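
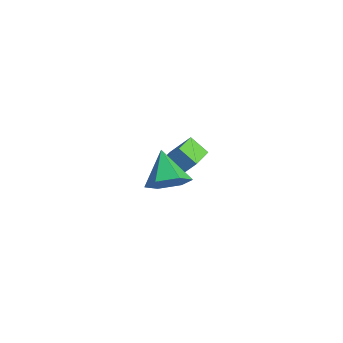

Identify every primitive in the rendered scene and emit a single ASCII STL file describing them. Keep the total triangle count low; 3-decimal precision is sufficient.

solid 
facet normal -0.670 0.726 -0.156
outer loop
vertex -2.903 1.124 -0.227
vertex -2.322 1.544 -0.77
vertex -3.349 0.507 -1.18
endloop
endfacet
facet normal -0.646 -0.467 0.604
outer loop
vertex -2.618 -0.284 -1.01
vertex -2.903 1.124 -0.227
vertex -3.349 0.507 -1.18
endloop
endfacet
facet normal -0.670 0.726 -0.157
outer loop
vertex -3.349 0.507 -1.18
vertex -2.322 1.544 -0.77
vertex -2.767 0.927 -1.724
endloop
endfacet
facet normal -0.365 -0.506 -0.781
outer loop
vertex -2.767 0.927 -1.724
vertex -2.618 -0.284 -1.01
vertex -3.349 0.507 -1.18
endloop
endfacet
facet normal 0.365 0.505 0.782
outer loop
vertex -2.903 1.124 -0.227
vertex -1.591 0.753 -0.6
vertex -2.322 1.544 -0.77
endloop
endfacet
facet normal -0.647 -0.466 0.603
outer loop
vertex -2.173 0.333 -0.056
vertex -2.903 1.124 -0.227
vertex -2.618 -0.284 -1.01
endloop
endfacet
facet normal 0.365 0.506 0.781
outer loop
vertex -2.173 0.333 -0.056
vertex -1.591 0.753 -0.6
vertex -2.903 1.124 -0.227
endloop
endfacet
facet normal 0.646 0.467 -0.604
outer loop
vertex -2.322 1.544 -0.77
vertex -1.591 0.753 -0.6
vertex -2.767 0.927 -1.724
endloop
endfacet
facet normal -0.365 -0.506 -0.782
outer loop
vertex -2.037 0.136 -1.553
vertex -2.618 -0.284 -1.01
vertex -2.767 0.927 -1.724
endloop
endfacet
facet normal 0.646 0.466 -0.604
outer loop
vertex -2.767 0.927 -1.724
vertex -1.591 0.753 -0.6
vertex -2.037 0.136 -1.553
endloop
endfacet
facet normal 0.670 -0.725 0.156
outer loop
vertex -2.037 0.136 -1.553
vertex -2.173 0.333 -0.056
vertex -2.618 -0.284 -1.01
endloop
endfacet
facet normal 0.670 -0.726 0.156
outer loop
vertex -1.591 0.753 -0.6
vertex -2.173 0.333 -0.056
vertex -2.037 0.136 -1.553
endloop
endfacet
facet normal 0.782 -0.153 -0.605
outer loop
vertex 2.378 -1.672 2.514
vertex 1.879 -1.845 1.913
vertex 2.117 -1.091 2.03
endloop
endfacet
facet normal 0.124 0.667 0.734
outer loop
vertex 2.378 -1.672 2.514
vertex 2.117 -1.091 2.03
vertex 0.801 -1.635 2.747
endloop
endfacet
facet normal 0.782 -0.153 -0.604
outer loop
vertex 2.117 -1.091 2.03
vertex 1.879 -1.845 1.913
vertex 1.619 -1.264 1.429
endloop
endfacet
facet normal -0.365 0.930 0.035
outer loop
vertex 2.117 -1.091 2.03
vertex 1.619 -1.264 1.429
vertex 0.801 -1.635 2.747
endloop
endfacet
facet normal 0.782 -0.153 -0.604
outer loop
vertex 1.619 -1.264 1.429
vertex 1.879 -1.845 1.913
vertex 1.381 -2.019 1.312
endloop
endfacet
facet normal -0.841 0.331 -0.428
outer loop
vertex 1.619 -1.264 1.429
vertex 1.381 -2.019 1.312
vertex 0.801 -1.635 2.747
endloop
endfacet
facet normal 0.782 -0.153 -0.604
outer loop
vertex 1.381 -2.019 1.312
vertex 1.879 -1.845 1.913
vertex 1.641 -2.6 1.796
endloop
endfacet
facet normal -0.826 -0.530 -0.192
outer loop
vertex 1.381 -2.019 1.312
vertex 1.641 -2.6 1.796
vertex 0.801 -1.635 2.747
endloop
endfacet
facet normal 0.782 -0.153 -0.605
outer loop
vertex 1.641 -2.6 1.796
vertex 1.879 -1.845 1.913
vertex 2.14 -2.427 2.397
endloop
endfacet
facet normal -0.336 -0.793 0.508
outer loop
vertex 1.641 -2.6 1.796
vertex 2.14 -2.427 2.397
vertex 0.801 -1.635 2.747
endloop
endfacet
facet normal 0.782 -0.153 -0.605
outer loop
vertex 2.14 -2.427 2.397
vertex 1.879 -1.845 1.913
vertex 2.378 -1.672 2.514
endloop
endfacet
facet normal 0.139 -0.194 0.971
outer loop
vertex 2.14 -2.427 2.397
vertex 2.378 -1.672 2.514
vertex 0.801 -1.635 2.747
endloop
endfacet

endsolid


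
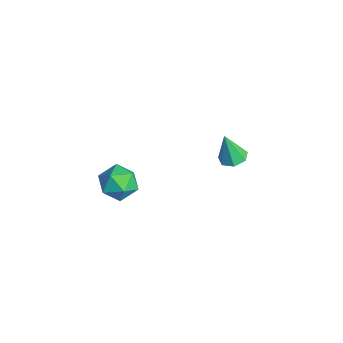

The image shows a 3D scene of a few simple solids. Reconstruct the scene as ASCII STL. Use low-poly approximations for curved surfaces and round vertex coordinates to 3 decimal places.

solid 
facet normal -0.106 0.138 0.985
outer loop
vertex 0.642 -2.577 3.418
vertex -0.371 -3.089 3.381
vertex 0.568 -3.7 3.567
endloop
endfacet
facet normal 0.584 0.069 0.809
outer loop
vertex 0.642 -2.577 3.418
vertex 0.568 -3.7 3.567
vertex 1.401 -3.266 2.929
endloop
endfacet
facet normal 0.743 0.579 0.337
outer loop
vertex 0.642 -2.577 3.418
vertex 1.401 -3.266 2.929
vertex 0.978 -2.386 2.35
endloop
endfacet
facet normal 0.152 0.964 0.220
outer loop
vertex 0.642 -2.577 3.418
vertex 0.978 -2.386 2.35
vertex -0.118 -2.277 2.629
endloop
endfacet
facet normal -0.372 0.690 0.621
outer loop
vertex 0.642 -2.577 3.418
vertex -0.118 -2.277 2.629
vertex -0.371 -3.089 3.381
endloop
endfacet
facet normal 0.667 -0.563 0.488
outer loop
vertex 1.401 -3.266 2.929
vertex 0.568 -3.7 3.567
vertex 0.858 -4.203 2.591
endloop
endfacet
facet normal -0.447 -0.452 0.772
outer loop
vertex 0.568 -3.7 3.567
vertex -0.371 -3.089 3.381
vertex -0.238 -4.094 2.87
endloop
endfacet
facet normal -0.878 0.443 0.183
outer loop
vertex -0.371 -3.089 3.381
vertex -0.118 -2.277 2.629
vertex -0.661 -3.214 2.291
endloop
endfacet
facet normal -0.030 0.885 -0.465
outer loop
vertex -0.118 -2.277 2.629
vertex 0.978 -2.386 2.35
vertex 0.172 -2.78 1.653
endloop
endfacet
facet normal 0.925 0.263 -0.276
outer loop
vertex 0.978 -2.386 2.35
vertex 1.401 -3.266 2.929
vertex 1.111 -3.391 1.839
endloop
endfacet
facet normal -0.152 -0.964 -0.220
outer loop
vertex 0.098 -3.903 1.802
vertex 0.858 -4.203 2.591
vertex -0.238 -4.094 2.87
endloop
endfacet
facet normal -0.743 -0.579 -0.337
outer loop
vertex 0.098 -3.903 1.802
vertex -0.238 -4.094 2.87
vertex -0.661 -3.214 2.291
endloop
endfacet
facet normal -0.584 -0.069 -0.809
outer loop
vertex 0.098 -3.903 1.802
vertex -0.661 -3.214 2.291
vertex 0.172 -2.78 1.653
endloop
endfacet
facet normal 0.106 -0.138 -0.985
outer loop
vertex 0.098 -3.903 1.802
vertex 0.172 -2.78 1.653
vertex 1.111 -3.391 1.839
endloop
endfacet
facet normal 0.372 -0.690 -0.621
outer loop
vertex 0.098 -3.903 1.802
vertex 1.111 -3.391 1.839
vertex 0.858 -4.203 2.591
endloop
endfacet
facet normal 0.030 -0.885 0.465
outer loop
vertex -0.238 -4.094 2.87
vertex 0.858 -4.203 2.591
vertex 0.568 -3.7 3.567
endloop
endfacet
facet normal -0.925 -0.263 0.276
outer loop
vertex -0.661 -3.214 2.291
vertex -0.238 -4.094 2.87
vertex -0.371 -3.089 3.381
endloop
endfacet
facet normal -0.667 0.563 -0.488
outer loop
vertex 0.172 -2.78 1.653
vertex -0.661 -3.214 2.291
vertex -0.118 -2.277 2.629
endloop
endfacet
facet normal 0.447 0.452 -0.772
outer loop
vertex 1.111 -3.391 1.839
vertex 0.172 -2.78 1.653
vertex 0.978 -2.386 2.35
endloop
endfacet
facet normal 0.878 -0.443 -0.183
outer loop
vertex 0.858 -4.203 2.591
vertex 1.111 -3.391 1.839
vertex 1.401 -3.266 2.929
endloop
endfacet
facet normal 0.106 0.238 -0.965
outer loop
vertex -0.556 3.286 0.745
vertex -1.331 3.519 0.717
vertex -0.677 3.961 0.898
endloop
endfacet
facet normal 0.872 0.046 0.488
outer loop
vertex -0.556 3.286 0.745
vertex -0.677 3.961 0.898
vertex -1.529 3.081 2.503
endloop
endfacet
facet normal 0.107 0.237 -0.966
outer loop
vertex -0.677 3.961 0.898
vertex -1.331 3.519 0.717
vertex -1.29 4.304 0.914
endloop
endfacet
facet normal 0.404 0.694 0.595
outer loop
vertex -0.677 3.961 0.898
vertex -1.29 4.304 0.914
vertex -1.529 3.081 2.503
endloop
endfacet
facet normal 0.107 0.237 -0.966
outer loop
vertex -1.29 4.304 0.914
vertex -1.331 3.519 0.717
vertex -1.934 4.056 0.782
endloop
endfacet
facet normal -0.398 0.755 0.521
outer loop
vertex -1.29 4.304 0.914
vertex -1.934 4.056 0.782
vertex -1.529 3.081 2.503
endloop
endfacet
facet normal 0.107 0.237 -0.966
outer loop
vertex -1.934 4.056 0.782
vertex -1.331 3.519 0.717
vertex -2.124 3.404 0.601
endloop
endfacet
facet normal -0.929 0.182 0.322
outer loop
vertex -1.934 4.056 0.782
vertex -2.124 3.404 0.601
vertex -1.529 3.081 2.503
endloop
endfacet
facet normal 0.107 0.238 -0.965
outer loop
vertex -2.124 3.404 0.601
vertex -1.331 3.519 0.717
vertex -1.717 2.839 0.507
endloop
endfacet
facet normal -0.791 -0.594 0.147
outer loop
vertex -2.124 3.404 0.601
vertex -1.717 2.839 0.507
vertex -1.529 3.081 2.503
endloop
endfacet
facet normal 0.107 0.238 -0.965
outer loop
vertex -1.717 2.839 0.507
vertex -1.331 3.519 0.717
vertex -1.019 2.786 0.571
endloop
endfacet
facet normal -0.087 -0.988 0.128
outer loop
vertex -1.717 2.839 0.507
vertex -1.019 2.786 0.571
vertex -1.529 3.081 2.503
endloop
endfacet
facet normal 0.106 0.238 -0.966
outer loop
vertex -1.019 2.786 0.571
vertex -1.331 3.519 0.717
vertex -0.556 3.286 0.745
endloop
endfacet
facet normal 0.654 -0.703 0.280
outer loop
vertex -1.019 2.786 0.571
vertex -0.556 3.286 0.745
vertex -1.529 3.081 2.503
endloop
endfacet

endsolid


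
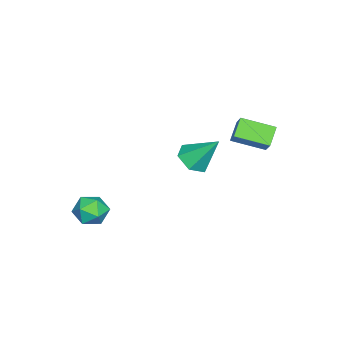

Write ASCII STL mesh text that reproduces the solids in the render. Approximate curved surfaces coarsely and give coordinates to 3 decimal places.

solid 
facet normal -0.031 -0.639 -0.769
outer loop
vertex 1.592 0.131 2.399
vertex 1.0 0.704 1.947
vertex 1.927 0.8 1.83
endloop
endfacet
facet normal 0.874 -0.025 0.485
outer loop
vertex 1.592 0.131 2.399
vertex 1.927 0.8 1.83
vertex 1.06 1.956 3.453
endloop
endfacet
facet normal -0.031 -0.640 -0.768
outer loop
vertex 1.927 0.8 1.83
vertex 1.0 0.704 1.947
vertex 1.335 1.372 1.377
endloop
endfacet
facet normal 0.728 0.679 -0.094
outer loop
vertex 1.927 0.8 1.83
vertex 1.335 1.372 1.377
vertex 1.06 1.956 3.453
endloop
endfacet
facet normal -0.031 -0.640 -0.768
outer loop
vertex 1.335 1.372 1.377
vertex 1.0 0.704 1.947
vertex 0.407 1.276 1.495
endloop
endfacet
facet normal -0.134 0.949 -0.285
outer loop
vertex 1.335 1.372 1.377
vertex 0.407 1.276 1.495
vertex 1.06 1.956 3.453
endloop
endfacet
facet normal -0.030 -0.639 -0.769
outer loop
vertex 0.407 1.276 1.495
vertex 1.0 0.704 1.947
vertex 0.072 0.607 2.064
endloop
endfacet
facet normal -0.851 0.515 0.105
outer loop
vertex 0.407 1.276 1.495
vertex 0.072 0.607 2.064
vertex 1.06 1.956 3.453
endloop
endfacet
facet normal -0.030 -0.639 -0.769
outer loop
vertex 0.072 0.607 2.064
vertex 1.0 0.704 1.947
vertex 0.665 0.035 2.516
endloop
endfacet
facet normal -0.704 -0.189 0.684
outer loop
vertex 0.072 0.607 2.064
vertex 0.665 0.035 2.516
vertex 1.06 1.956 3.453
endloop
endfacet
facet normal -0.031 -0.639 -0.769
outer loop
vertex 0.665 0.035 2.516
vertex 1.0 0.704 1.947
vertex 1.592 0.131 2.399
endloop
endfacet
facet normal 0.158 -0.459 0.874
outer loop
vertex 0.665 0.035 2.516
vertex 1.592 0.131 2.399
vertex 1.06 1.956 3.453
endloop
endfacet
facet normal -0.776 0.032 0.630
outer loop
vertex -2.109 2.022 3.098
vertex -2.458 3.7 2.583
vertex -2.811 1.617 2.253
endloop
endfacet
facet normal 0.195 -0.938 0.288
outer loop
vertex -1.902 1.58 1.517
vertex -2.109 2.022 3.098
vertex -2.811 1.617 2.253
endloop
endfacet
facet normal -0.776 0.032 0.630
outer loop
vertex -2.811 1.617 2.253
vertex -2.458 3.7 2.583
vertex -3.159 3.296 1.739
endloop
endfacet
facet normal -0.599 -0.345 -0.722
outer loop
vertex -3.159 3.296 1.739
vertex -1.902 1.58 1.517
vertex -2.811 1.617 2.253
endloop
endfacet
facet normal 0.599 0.346 0.722
outer loop
vertex -2.109 2.022 3.098
vertex -1.549 3.663 1.847
vertex -2.458 3.7 2.583
endloop
endfacet
facet normal 0.194 -0.938 0.288
outer loop
vertex -1.201 1.984 2.361
vertex -2.109 2.022 3.098
vertex -1.902 1.58 1.517
endloop
endfacet
facet normal 0.600 0.345 0.722
outer loop
vertex -1.201 1.984 2.361
vertex -1.549 3.663 1.847
vertex -2.109 2.022 3.098
endloop
endfacet
facet normal -0.195 0.938 -0.287
outer loop
vertex -2.458 3.7 2.583
vertex -1.549 3.663 1.847
vertex -3.159 3.296 1.739
endloop
endfacet
facet normal -0.600 -0.346 -0.721
outer loop
vertex -2.251 3.258 1.002
vertex -1.902 1.58 1.517
vertex -3.159 3.296 1.739
endloop
endfacet
facet normal -0.194 0.938 -0.288
outer loop
vertex -3.159 3.296 1.739
vertex -1.549 3.663 1.847
vertex -2.251 3.258 1.002
endloop
endfacet
facet normal 0.776 -0.032 -0.630
outer loop
vertex -2.251 3.258 1.002
vertex -1.201 1.984 2.361
vertex -1.902 1.58 1.517
endloop
endfacet
facet normal 0.776 -0.032 -0.630
outer loop
vertex -1.549 3.663 1.847
vertex -1.201 1.984 2.361
vertex -2.251 3.258 1.002
endloop
endfacet
facet normal -0.474 0.614 0.631
outer loop
vertex 3.625 -2.449 -0.541
vertex 3.116 -3.177 -0.216
vertex 3.941 -2.958 0.191
endloop
endfacet
facet normal 0.189 0.843 0.504
outer loop
vertex 3.625 -2.449 -0.541
vertex 3.941 -2.958 0.191
vertex 4.54 -2.685 -0.489
endloop
endfacet
facet normal 0.255 0.946 -0.199
outer loop
vertex 3.625 -2.449 -0.541
vertex 4.54 -2.685 -0.489
vertex 4.084 -2.736 -1.317
endloop
endfacet
facet normal -0.367 0.781 -0.506
outer loop
vertex 3.625 -2.449 -0.541
vertex 4.084 -2.736 -1.317
vertex 3.204 -3.04 -1.148
endloop
endfacet
facet normal -0.818 0.575 0.007
outer loop
vertex 3.625 -2.449 -0.541
vertex 3.204 -3.04 -1.148
vertex 3.116 -3.177 -0.216
endloop
endfacet
facet normal 0.641 0.325 0.695
outer loop
vertex 4.54 -2.685 -0.489
vertex 3.941 -2.958 0.191
vertex 4.596 -3.56 -0.132
endloop
endfacet
facet normal -0.432 -0.046 0.901
outer loop
vertex 3.941 -2.958 0.191
vertex 3.116 -3.177 -0.216
vertex 3.716 -3.864 0.037
endloop
endfacet
facet normal -0.988 -0.108 -0.109
outer loop
vertex 3.116 -3.177 -0.216
vertex 3.204 -3.04 -1.148
vertex 3.26 -3.915 -0.791
endloop
endfacet
facet normal -0.258 0.224 -0.940
outer loop
vertex 3.204 -3.04 -1.148
vertex 4.084 -2.736 -1.317
vertex 3.859 -3.642 -1.471
endloop
endfacet
facet normal 0.750 0.492 -0.443
outer loop
vertex 4.084 -2.736 -1.317
vertex 4.54 -2.685 -0.489
vertex 4.684 -3.423 -1.064
endloop
endfacet
facet normal 0.367 -0.781 0.506
outer loop
vertex 4.175 -4.151 -0.739
vertex 4.596 -3.56 -0.132
vertex 3.716 -3.864 0.037
endloop
endfacet
facet normal -0.255 -0.946 0.199
outer loop
vertex 4.175 -4.151 -0.739
vertex 3.716 -3.864 0.037
vertex 3.26 -3.915 -0.791
endloop
endfacet
facet normal -0.189 -0.843 -0.504
outer loop
vertex 4.175 -4.151 -0.739
vertex 3.26 -3.915 -0.791
vertex 3.859 -3.642 -1.471
endloop
endfacet
facet normal 0.474 -0.614 -0.631
outer loop
vertex 4.175 -4.151 -0.739
vertex 3.859 -3.642 -1.471
vertex 4.684 -3.423 -1.064
endloop
endfacet
facet normal 0.818 -0.575 -0.007
outer loop
vertex 4.175 -4.151 -0.739
vertex 4.684 -3.423 -1.064
vertex 4.596 -3.56 -0.132
endloop
endfacet
facet normal 0.258 -0.224 0.940
outer loop
vertex 3.716 -3.864 0.037
vertex 4.596 -3.56 -0.132
vertex 3.941 -2.958 0.191
endloop
endfacet
facet normal -0.750 -0.492 0.443
outer loop
vertex 3.26 -3.915 -0.791
vertex 3.716 -3.864 0.037
vertex 3.116 -3.177 -0.216
endloop
endfacet
facet normal -0.641 -0.325 -0.695
outer loop
vertex 3.859 -3.642 -1.471
vertex 3.26 -3.915 -0.791
vertex 3.204 -3.04 -1.148
endloop
endfacet
facet normal 0.432 0.046 -0.901
outer loop
vertex 4.684 -3.423 -1.064
vertex 3.859 -3.642 -1.471
vertex 4.084 -2.736 -1.317
endloop
endfacet
facet normal 0.988 0.108 0.109
outer loop
vertex 4.596 -3.56 -0.132
vertex 4.684 -3.423 -1.064
vertex 4.54 -2.685 -0.489
endloop
endfacet

endsolid


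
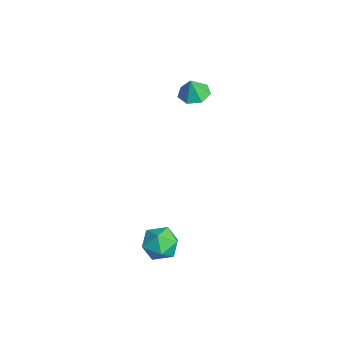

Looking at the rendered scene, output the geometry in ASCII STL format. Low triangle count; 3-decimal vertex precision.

solid 
facet normal -0.138 0.212 -0.968
outer loop
vertex -0.925 0.563 2.063
vertex -1.472 1.071 2.252
vertex -0.715 1.188 2.17
endloop
endfacet
facet normal 0.859 -0.352 0.371
outer loop
vertex -0.925 0.563 2.063
vertex -0.715 1.188 2.17
vertex -1.328 0.849 3.268
endloop
endfacet
facet normal -0.138 0.212 -0.967
outer loop
vertex -0.715 1.188 2.17
vertex -1.472 1.071 2.252
vertex -1.075 1.725 2.339
endloop
endfacet
facet normal 0.769 0.347 0.537
outer loop
vertex -0.715 1.188 2.17
vertex -1.075 1.725 2.339
vertex -1.328 0.849 3.268
endloop
endfacet
facet normal -0.137 0.212 -0.968
outer loop
vertex -1.075 1.725 2.339
vertex -1.472 1.071 2.252
vertex -1.734 1.77 2.442
endloop
endfacet
facet normal 0.157 0.697 0.700
outer loop
vertex -1.075 1.725 2.339
vertex -1.734 1.77 2.442
vertex -1.328 0.849 3.268
endloop
endfacet
facet normal -0.137 0.212 -0.968
outer loop
vertex -1.734 1.77 2.442
vertex -1.472 1.071 2.252
vertex -2.195 1.289 2.402
endloop
endfacet
facet normal -0.517 0.434 0.738
outer loop
vertex -1.734 1.77 2.442
vertex -2.195 1.289 2.402
vertex -1.328 0.849 3.268
endloop
endfacet
facet normal -0.137 0.212 -0.968
outer loop
vertex -2.195 1.289 2.402
vertex -1.472 1.071 2.252
vertex -2.112 0.644 2.249
endloop
endfacet
facet normal -0.744 -0.243 0.622
outer loop
vertex -2.195 1.289 2.402
vertex -2.112 0.644 2.249
vertex -1.328 0.849 3.268
endloop
endfacet
facet normal -0.137 0.212 -0.968
outer loop
vertex -2.112 0.644 2.249
vertex -1.472 1.071 2.252
vertex -1.547 0.321 2.098
endloop
endfacet
facet normal -0.355 -0.826 0.439
outer loop
vertex -2.112 0.644 2.249
vertex -1.547 0.321 2.098
vertex -1.328 0.849 3.268
endloop
endfacet
facet normal -0.137 0.212 -0.968
outer loop
vertex -1.547 0.321 2.098
vertex -1.472 1.071 2.252
vertex -0.925 0.563 2.063
endloop
endfacet
facet normal 0.359 -0.874 0.327
outer loop
vertex -1.547 0.321 2.098
vertex -0.925 0.563 2.063
vertex -1.328 0.849 3.268
endloop
endfacet
facet normal -0.856 0.110 0.504
outer loop
vertex 2.651 -1.812 -3.343
vertex 2.935 -2.463 -2.719
vertex 3.137 -1.55 -2.575
endloop
endfacet
facet normal -0.672 0.718 0.180
outer loop
vertex 2.651 -1.812 -3.343
vertex 3.137 -1.55 -2.575
vertex 3.331 -1.158 -3.414
endloop
endfacet
facet normal -0.620 0.588 -0.519
outer loop
vertex 2.651 -1.812 -3.343
vertex 3.331 -1.158 -3.414
vertex 3.249 -1.829 -4.077
endloop
endfacet
facet normal -0.773 -0.100 -0.627
outer loop
vertex 2.651 -1.812 -3.343
vertex 3.249 -1.829 -4.077
vertex 3.004 -2.635 -3.647
endloop
endfacet
facet normal -0.918 -0.396 0.005
outer loop
vertex 2.651 -1.812 -3.343
vertex 3.004 -2.635 -3.647
vertex 2.935 -2.463 -2.719
endloop
endfacet
facet normal -0.026 0.908 0.418
outer loop
vertex 3.331 -1.158 -3.414
vertex 3.137 -1.55 -2.575
vertex 4.036 -1.405 -2.833
endloop
endfacet
facet normal -0.325 -0.077 0.942
outer loop
vertex 3.137 -1.55 -2.575
vertex 2.935 -2.463 -2.719
vertex 3.791 -2.211 -2.403
endloop
endfacet
facet normal -0.424 -0.895 0.134
outer loop
vertex 2.935 -2.463 -2.719
vertex 3.004 -2.635 -3.647
vertex 3.709 -2.882 -3.066
endloop
endfacet
facet normal -0.188 -0.417 -0.889
outer loop
vertex 3.004 -2.635 -3.647
vertex 3.249 -1.829 -4.077
vertex 3.903 -2.49 -3.905
endloop
endfacet
facet normal 0.058 0.698 -0.714
outer loop
vertex 3.249 -1.829 -4.077
vertex 3.331 -1.158 -3.414
vertex 4.105 -1.577 -3.761
endloop
endfacet
facet normal 0.773 0.100 0.627
outer loop
vertex 4.389 -2.228 -3.137
vertex 4.036 -1.405 -2.833
vertex 3.791 -2.211 -2.403
endloop
endfacet
facet normal 0.620 -0.588 0.519
outer loop
vertex 4.389 -2.228 -3.137
vertex 3.791 -2.211 -2.403
vertex 3.709 -2.882 -3.066
endloop
endfacet
facet normal 0.672 -0.718 -0.180
outer loop
vertex 4.389 -2.228 -3.137
vertex 3.709 -2.882 -3.066
vertex 3.903 -2.49 -3.905
endloop
endfacet
facet normal 0.856 -0.110 -0.504
outer loop
vertex 4.389 -2.228 -3.137
vertex 3.903 -2.49 -3.905
vertex 4.105 -1.577 -3.761
endloop
endfacet
facet normal 0.918 0.396 -0.005
outer loop
vertex 4.389 -2.228 -3.137
vertex 4.105 -1.577 -3.761
vertex 4.036 -1.405 -2.833
endloop
endfacet
facet normal 0.188 0.417 0.889
outer loop
vertex 3.791 -2.211 -2.403
vertex 4.036 -1.405 -2.833
vertex 3.137 -1.55 -2.575
endloop
endfacet
facet normal -0.058 -0.698 0.714
outer loop
vertex 3.709 -2.882 -3.066
vertex 3.791 -2.211 -2.403
vertex 2.935 -2.463 -2.719
endloop
endfacet
facet normal 0.026 -0.908 -0.418
outer loop
vertex 3.903 -2.49 -3.905
vertex 3.709 -2.882 -3.066
vertex 3.004 -2.635 -3.647
endloop
endfacet
facet normal 0.325 0.077 -0.942
outer loop
vertex 4.105 -1.577 -3.761
vertex 3.903 -2.49 -3.905
vertex 3.249 -1.829 -4.077
endloop
endfacet
facet normal 0.424 0.895 -0.134
outer loop
vertex 4.036 -1.405 -2.833
vertex 4.105 -1.577 -3.761
vertex 3.331 -1.158 -3.414
endloop
endfacet

endsolid


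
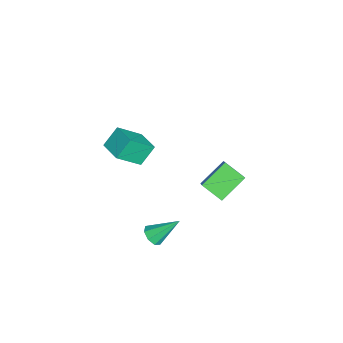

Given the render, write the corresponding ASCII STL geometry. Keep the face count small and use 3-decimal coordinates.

solid 
facet normal 0.099 -0.736 -0.669
outer loop
vertex 1.356 -0.562 -4.796
vertex 0.982 -1.019 -4.349
vertex 0.798 -0.55 -4.892
endloop
endfacet
facet normal 0.101 0.874 -0.476
outer loop
vertex 1.356 -0.562 -4.796
vertex 0.798 -0.55 -4.892
vertex 0.778 0.499 -2.971
endloop
endfacet
facet normal 0.100 -0.736 -0.670
outer loop
vertex 0.798 -0.55 -4.892
vertex 0.982 -1.019 -4.349
vertex 0.348 -0.813 -4.67
endloop
endfacet
facet normal -0.600 0.699 -0.388
outer loop
vertex 0.798 -0.55 -4.892
vertex 0.348 -0.813 -4.67
vertex 0.778 0.499 -2.971
endloop
endfacet
facet normal 0.099 -0.737 -0.669
outer loop
vertex 0.348 -0.813 -4.67
vertex 0.982 -1.019 -4.349
vertex 0.269 -1.196 -4.26
endloop
endfacet
facet normal -0.966 0.252 0.050
outer loop
vertex 0.348 -0.813 -4.67
vertex 0.269 -1.196 -4.26
vertex 0.778 0.499 -2.971
endloop
endfacet
facet normal 0.099 -0.737 -0.669
outer loop
vertex 0.269 -1.196 -4.26
vertex 0.982 -1.019 -4.349
vertex 0.608 -1.475 -3.902
endloop
endfacet
facet normal -0.786 -0.207 0.583
outer loop
vertex 0.269 -1.196 -4.26
vertex 0.608 -1.475 -3.902
vertex 0.778 0.499 -2.971
endloop
endfacet
facet normal 0.099 -0.737 -0.669
outer loop
vertex 0.608 -1.475 -3.902
vertex 0.982 -1.019 -4.349
vertex 1.166 -1.487 -3.806
endloop
endfacet
facet normal -0.163 -0.409 0.898
outer loop
vertex 0.608 -1.475 -3.902
vertex 1.166 -1.487 -3.806
vertex 0.778 0.499 -2.971
endloop
endfacet
facet normal 0.099 -0.737 -0.669
outer loop
vertex 1.166 -1.487 -3.806
vertex 0.982 -1.019 -4.349
vertex 1.617 -1.225 -4.028
endloop
endfacet
facet normal 0.536 -0.236 0.810
outer loop
vertex 1.166 -1.487 -3.806
vertex 1.617 -1.225 -4.028
vertex 0.778 0.499 -2.971
endloop
endfacet
facet normal 0.099 -0.737 -0.669
outer loop
vertex 1.617 -1.225 -4.028
vertex 0.982 -1.019 -4.349
vertex 1.695 -0.842 -4.438
endloop
endfacet
facet normal 0.904 0.213 0.371
outer loop
vertex 1.617 -1.225 -4.028
vertex 1.695 -0.842 -4.438
vertex 0.778 0.499 -2.971
endloop
endfacet
facet normal 0.099 -0.736 -0.670
outer loop
vertex 1.695 -0.842 -4.438
vertex 0.982 -1.019 -4.349
vertex 1.356 -0.562 -4.796
endloop
endfacet
facet normal 0.724 0.671 -0.161
outer loop
vertex 1.695 -0.842 -4.438
vertex 1.356 -0.562 -4.796
vertex 0.778 0.499 -2.971
endloop
endfacet
facet normal -0.460 0.499 0.735
outer loop
vertex -0.418 -3.067 4.461
vertex 0.78 -2.215 4.633
vertex -1.133 -1.796 3.15
endloop
endfacet
facet normal -0.810 -0.575 -0.116
outer loop
vertex -0.48 -2.505 2.107
vertex -0.418 -3.067 4.461
vertex -1.133 -1.796 3.15
endloop
endfacet
facet normal -0.460 0.499 0.734
outer loop
vertex -1.133 -1.796 3.15
vertex 0.78 -2.215 4.633
vertex 0.065 -0.945 3.322
endloop
endfacet
facet normal -0.364 0.648 -0.669
outer loop
vertex 0.065 -0.945 3.322
vertex -0.48 -2.505 2.107
vertex -1.133 -1.796 3.15
endloop
endfacet
facet normal 0.365 -0.648 0.669
outer loop
vertex -0.418 -3.067 4.461
vertex 1.433 -2.924 3.59
vertex 0.78 -2.215 4.633
endloop
endfacet
facet normal -0.809 -0.576 -0.116
outer loop
vertex 0.235 -3.775 3.418
vertex -0.418 -3.067 4.461
vertex -0.48 -2.505 2.107
endloop
endfacet
facet normal 0.365 -0.648 0.668
outer loop
vertex 0.235 -3.775 3.418
vertex 1.433 -2.924 3.59
vertex -0.418 -3.067 4.461
endloop
endfacet
facet normal 0.810 0.575 0.116
outer loop
vertex 0.78 -2.215 4.633
vertex 1.433 -2.924 3.59
vertex 0.065 -0.945 3.322
endloop
endfacet
facet normal -0.365 0.648 -0.668
outer loop
vertex 0.718 -1.653 2.279
vertex -0.48 -2.505 2.107
vertex 0.065 -0.945 3.322
endloop
endfacet
facet normal 0.810 0.575 0.116
outer loop
vertex 0.065 -0.945 3.322
vertex 1.433 -2.924 3.59
vertex 0.718 -1.653 2.279
endloop
endfacet
facet normal 0.460 -0.499 -0.734
outer loop
vertex 0.718 -1.653 2.279
vertex 0.235 -3.775 3.418
vertex -0.48 -2.505 2.107
endloop
endfacet
facet normal 0.460 -0.499 -0.735
outer loop
vertex 1.433 -2.924 3.59
vertex 0.235 -3.775 3.418
vertex 0.718 -1.653 2.279
endloop
endfacet
facet normal -0.595 0.616 0.516
outer loop
vertex -4.519 2.631 -2.758
vertex -3.636 2.779 -1.915
vertex -3.96 3.838 -3.555
endloop
endfacet
facet normal -0.717 -0.121 -0.686
outer loop
vertex -2.744 2.581 -4.605
vertex -4.519 2.631 -2.758
vertex -3.96 3.838 -3.555
endloop
endfacet
facet normal -0.596 0.616 0.515
outer loop
vertex -3.96 3.838 -3.555
vertex -3.636 2.779 -1.915
vertex -3.077 3.986 -2.711
endloop
endfacet
facet normal 0.361 0.778 -0.514
outer loop
vertex -3.077 3.986 -2.711
vertex -2.744 2.581 -4.605
vertex -3.96 3.838 -3.555
endloop
endfacet
facet normal -0.360 -0.778 0.514
outer loop
vertex -4.519 2.631 -2.758
vertex -2.42 1.522 -2.965
vertex -3.636 2.779 -1.915
endloop
endfacet
facet normal -0.717 -0.120 -0.686
outer loop
vertex -3.303 1.374 -3.809
vertex -4.519 2.631 -2.758
vertex -2.744 2.581 -4.605
endloop
endfacet
facet normal -0.361 -0.778 0.514
outer loop
vertex -3.303 1.374 -3.809
vertex -2.42 1.522 -2.965
vertex -4.519 2.631 -2.758
endloop
endfacet
facet normal 0.717 0.120 0.686
outer loop
vertex -3.636 2.779 -1.915
vertex -2.42 1.522 -2.965
vertex -3.077 3.986 -2.711
endloop
endfacet
facet normal 0.360 0.778 -0.514
outer loop
vertex -1.861 2.729 -3.762
vertex -2.744 2.581 -4.605
vertex -3.077 3.986 -2.711
endloop
endfacet
facet normal 0.718 0.121 0.686
outer loop
vertex -3.077 3.986 -2.711
vertex -2.42 1.522 -2.965
vertex -1.861 2.729 -3.762
endloop
endfacet
facet normal 0.596 -0.616 -0.516
outer loop
vertex -1.861 2.729 -3.762
vertex -3.303 1.374 -3.809
vertex -2.744 2.581 -4.605
endloop
endfacet
facet normal 0.596 -0.616 -0.515
outer loop
vertex -2.42 1.522 -2.965
vertex -3.303 1.374 -3.809
vertex -1.861 2.729 -3.762
endloop
endfacet

endsolid


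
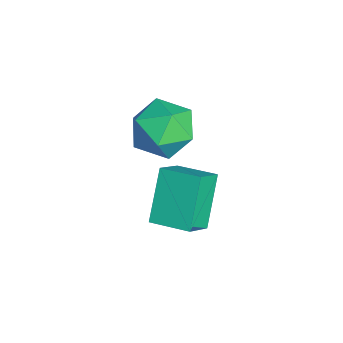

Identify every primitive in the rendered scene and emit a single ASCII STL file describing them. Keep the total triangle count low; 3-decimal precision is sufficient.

solid 
facet normal -0.951 -0.255 0.173
outer loop
vertex -3.895 1.619 3.17
vertex -3.615 0.67 3.309
vertex -3.644 1.301 4.083
endloop
endfacet
facet normal -0.828 0.418 0.373
outer loop
vertex -3.895 1.619 3.17
vertex -3.644 1.301 4.083
vertex -3.337 2.196 3.763
endloop
endfacet
facet normal -0.596 0.779 -0.197
outer loop
vertex -3.895 1.619 3.17
vertex -3.337 2.196 3.763
vertex -3.118 2.118 2.792
endloop
endfacet
facet normal -0.575 0.328 -0.750
outer loop
vertex -3.895 1.619 3.17
vertex -3.118 2.118 2.792
vertex -3.289 1.175 2.511
endloop
endfacet
facet normal -0.795 -0.311 -0.521
outer loop
vertex -3.895 1.619 3.17
vertex -3.289 1.175 2.511
vertex -3.615 0.67 3.309
endloop
endfacet
facet normal -0.305 0.412 0.859
outer loop
vertex -3.337 2.196 3.763
vertex -3.644 1.301 4.083
vertex -2.711 1.605 4.269
endloop
endfacet
facet normal -0.503 -0.679 0.535
outer loop
vertex -3.644 1.301 4.083
vertex -3.615 0.67 3.309
vertex -2.882 0.662 3.988
endloop
endfacet
facet normal -0.250 -0.769 -0.589
outer loop
vertex -3.615 0.67 3.309
vertex -3.289 1.175 2.511
vertex -2.663 0.584 3.017
endloop
endfacet
facet normal 0.104 0.267 -0.958
outer loop
vertex -3.289 1.175 2.511
vertex -3.118 2.118 2.792
vertex -2.356 1.479 2.697
endloop
endfacet
facet normal 0.070 0.995 -0.064
outer loop
vertex -3.118 2.118 2.792
vertex -3.337 2.196 3.763
vertex -2.385 2.11 3.471
endloop
endfacet
facet normal 0.575 -0.328 0.750
outer loop
vertex -2.105 1.161 3.61
vertex -2.711 1.605 4.269
vertex -2.882 0.662 3.988
endloop
endfacet
facet normal 0.596 -0.779 0.197
outer loop
vertex -2.105 1.161 3.61
vertex -2.882 0.662 3.988
vertex -2.663 0.584 3.017
endloop
endfacet
facet normal 0.828 -0.418 -0.373
outer loop
vertex -2.105 1.161 3.61
vertex -2.663 0.584 3.017
vertex -2.356 1.479 2.697
endloop
endfacet
facet normal 0.951 0.255 -0.173
outer loop
vertex -2.105 1.161 3.61
vertex -2.356 1.479 2.697
vertex -2.385 2.11 3.471
endloop
endfacet
facet normal 0.795 0.311 0.521
outer loop
vertex -2.105 1.161 3.61
vertex -2.385 2.11 3.471
vertex -2.711 1.605 4.269
endloop
endfacet
facet normal -0.104 -0.267 0.958
outer loop
vertex -2.882 0.662 3.988
vertex -2.711 1.605 4.269
vertex -3.644 1.301 4.083
endloop
endfacet
facet normal -0.070 -0.995 0.064
outer loop
vertex -2.663 0.584 3.017
vertex -2.882 0.662 3.988
vertex -3.615 0.67 3.309
endloop
endfacet
facet normal 0.305 -0.412 -0.859
outer loop
vertex -2.356 1.479 2.697
vertex -2.663 0.584 3.017
vertex -3.289 1.175 2.511
endloop
endfacet
facet normal 0.503 0.679 -0.535
outer loop
vertex -2.385 2.11 3.471
vertex -2.356 1.479 2.697
vertex -3.118 2.118 2.792
endloop
endfacet
facet normal 0.250 0.769 0.589
outer loop
vertex -2.711 1.605 4.269
vertex -2.385 2.11 3.471
vertex -3.337 2.196 3.763
endloop
endfacet
facet normal -0.596 0.244 0.765
outer loop
vertex -1.166 1.105 3.654
vertex -0.52 2.073 3.849
vertex -1.759 1.627 3.025
endloop
endfacet
facet normal -0.547 -0.821 -0.165
outer loop
vertex -0.78 1.227 1.771
vertex -1.166 1.105 3.654
vertex -1.759 1.627 3.025
endloop
endfacet
facet normal -0.596 0.245 0.764
outer loop
vertex -1.759 1.627 3.025
vertex -0.52 2.073 3.849
vertex -1.113 2.595 3.219
endloop
endfacet
facet normal -0.587 0.517 -0.623
outer loop
vertex -1.113 2.595 3.219
vertex -0.78 1.227 1.771
vertex -1.759 1.627 3.025
endloop
endfacet
facet normal 0.587 -0.517 0.623
outer loop
vertex -1.166 1.105 3.654
vertex 0.459 1.673 2.595
vertex -0.52 2.073 3.849
endloop
endfacet
facet normal -0.547 -0.821 -0.165
outer loop
vertex -0.187 0.705 2.401
vertex -1.166 1.105 3.654
vertex -0.78 1.227 1.771
endloop
endfacet
facet normal 0.587 -0.517 0.623
outer loop
vertex -0.187 0.705 2.401
vertex 0.459 1.673 2.595
vertex -1.166 1.105 3.654
endloop
endfacet
facet normal 0.547 0.821 0.165
outer loop
vertex -0.52 2.073 3.849
vertex 0.459 1.673 2.595
vertex -1.113 2.595 3.219
endloop
endfacet
facet normal -0.587 0.517 -0.623
outer loop
vertex -0.134 2.195 1.966
vertex -0.78 1.227 1.771
vertex -1.113 2.595 3.219
endloop
endfacet
facet normal 0.547 0.821 0.165
outer loop
vertex -1.113 2.595 3.219
vertex 0.459 1.673 2.595
vertex -0.134 2.195 1.966
endloop
endfacet
facet normal 0.597 -0.244 -0.764
outer loop
vertex -0.134 2.195 1.966
vertex -0.187 0.705 2.401
vertex -0.78 1.227 1.771
endloop
endfacet
facet normal 0.596 -0.244 -0.765
outer loop
vertex 0.459 1.673 2.595
vertex -0.187 0.705 2.401
vertex -0.134 2.195 1.966
endloop
endfacet

endsolid


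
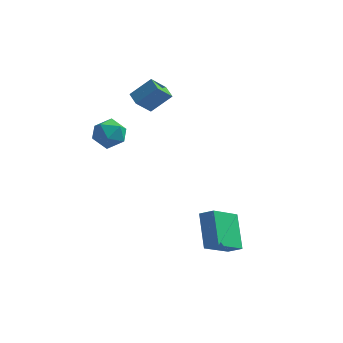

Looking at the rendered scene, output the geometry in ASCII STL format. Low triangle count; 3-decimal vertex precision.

solid 
facet normal -0.567 0.801 0.194
outer loop
vertex -1.713 2.93 3.816
vertex -1.08 3.623 2.804
vertex -2.753 2.434 2.825
endloop
endfacet
facet normal -0.459 -0.502 0.733
outer loop
vertex -2.26 1.737 2.656
vertex -1.713 2.93 3.816
vertex -2.753 2.434 2.825
endloop
endfacet
facet normal -0.567 0.801 0.194
outer loop
vertex -2.753 2.434 2.825
vertex -1.08 3.623 2.804
vertex -2.12 3.127 1.813
endloop
endfacet
facet normal -0.685 -0.326 -0.652
outer loop
vertex -2.12 3.127 1.813
vertex -2.26 1.737 2.656
vertex -2.753 2.434 2.825
endloop
endfacet
facet normal 0.685 0.326 0.652
outer loop
vertex -1.713 2.93 3.816
vertex -0.587 2.926 2.635
vertex -1.08 3.623 2.804
endloop
endfacet
facet normal -0.459 -0.502 0.733
outer loop
vertex -1.22 2.233 3.647
vertex -1.713 2.93 3.816
vertex -2.26 1.737 2.656
endloop
endfacet
facet normal 0.685 0.326 0.652
outer loop
vertex -1.22 2.233 3.647
vertex -0.587 2.926 2.635
vertex -1.713 2.93 3.816
endloop
endfacet
facet normal 0.459 0.502 -0.733
outer loop
vertex -1.08 3.623 2.804
vertex -0.587 2.926 2.635
vertex -2.12 3.127 1.813
endloop
endfacet
facet normal -0.685 -0.326 -0.652
outer loop
vertex -1.627 2.43 1.644
vertex -2.26 1.737 2.656
vertex -2.12 3.127 1.813
endloop
endfacet
facet normal 0.459 0.502 -0.733
outer loop
vertex -2.12 3.127 1.813
vertex -0.587 2.926 2.635
vertex -1.627 2.43 1.644
endloop
endfacet
facet normal 0.567 -0.801 -0.194
outer loop
vertex -1.627 2.43 1.644
vertex -1.22 2.233 3.647
vertex -2.26 1.737 2.656
endloop
endfacet
facet normal 0.567 -0.801 -0.194
outer loop
vertex -0.587 2.926 2.635
vertex -1.22 2.233 3.647
vertex -1.627 2.43 1.644
endloop
endfacet
facet normal -0.853 0.121 -0.508
outer loop
vertex 2.509 -4.053 -3.472
vertex 1.942 -2.475 -2.144
vertex 3.468 -2.639 -4.744
endloop
endfacet
facet normal 0.266 -0.738 -0.620
outer loop
vertex 4.218 -2.745 -4.296
vertex 2.509 -4.053 -3.472
vertex 3.468 -2.639 -4.744
endloop
endfacet
facet normal -0.853 0.121 -0.508
outer loop
vertex 3.468 -2.639 -4.744
vertex 1.942 -2.475 -2.144
vertex 2.9 -1.06 -3.415
endloop
endfacet
facet normal 0.450 0.664 -0.597
outer loop
vertex 2.9 -1.06 -3.415
vertex 4.218 -2.745 -4.296
vertex 3.468 -2.639 -4.744
endloop
endfacet
facet normal -0.450 -0.664 0.597
outer loop
vertex 2.509 -4.053 -3.472
vertex 2.692 -2.581 -1.696
vertex 1.942 -2.475 -2.144
endloop
endfacet
facet normal 0.265 -0.737 -0.621
outer loop
vertex 3.26 -4.16 -3.025
vertex 2.509 -4.053 -3.472
vertex 4.218 -2.745 -4.296
endloop
endfacet
facet normal -0.450 -0.664 0.597
outer loop
vertex 3.26 -4.16 -3.025
vertex 2.692 -2.581 -1.696
vertex 2.509 -4.053 -3.472
endloop
endfacet
facet normal -0.266 0.738 0.620
outer loop
vertex 1.942 -2.475 -2.144
vertex 2.692 -2.581 -1.696
vertex 2.9 -1.06 -3.415
endloop
endfacet
facet normal 0.450 0.664 -0.597
outer loop
vertex 3.651 -1.167 -2.968
vertex 4.218 -2.745 -4.296
vertex 2.9 -1.06 -3.415
endloop
endfacet
facet normal -0.264 0.738 0.621
outer loop
vertex 2.9 -1.06 -3.415
vertex 2.692 -2.581 -1.696
vertex 3.651 -1.167 -2.968
endloop
endfacet
facet normal 0.853 -0.121 0.508
outer loop
vertex 3.651 -1.167 -2.968
vertex 3.26 -4.16 -3.025
vertex 4.218 -2.745 -4.296
endloop
endfacet
facet normal 0.853 -0.121 0.508
outer loop
vertex 2.692 -2.581 -1.696
vertex 3.26 -4.16 -3.025
vertex 3.651 -1.167 -2.968
endloop
endfacet
facet normal -0.562 0.341 0.754
outer loop
vertex -3.645 -1.419 2.938
vertex -3.184 -2.034 3.56
vertex -2.83 -1.123 3.412
endloop
endfacet
facet normal -0.461 0.848 0.262
outer loop
vertex -3.645 -1.419 2.938
vertex -2.83 -1.123 3.412
vertex -2.957 -0.897 2.458
endloop
endfacet
facet normal -0.710 0.605 -0.360
outer loop
vertex -3.645 -1.419 2.938
vertex -2.957 -0.897 2.458
vertex -3.389 -1.668 2.016
endloop
endfacet
facet normal -0.966 -0.052 -0.254
outer loop
vertex -3.645 -1.419 2.938
vertex -3.389 -1.668 2.016
vertex -3.53 -2.371 2.697
endloop
endfacet
facet normal -0.874 -0.216 0.435
outer loop
vertex -3.645 -1.419 2.938
vertex -3.53 -2.371 2.697
vertex -3.184 -2.034 3.56
endloop
endfacet
facet normal 0.242 0.951 0.193
outer loop
vertex -2.957 -0.897 2.458
vertex -2.83 -1.123 3.412
vertex -2.07 -1.189 2.783
endloop
endfacet
facet normal 0.079 0.130 0.988
outer loop
vertex -2.83 -1.123 3.412
vertex -3.184 -2.034 3.56
vertex -2.211 -1.892 3.464
endloop
endfacet
facet normal -0.427 -0.771 0.472
outer loop
vertex -3.184 -2.034 3.56
vertex -3.53 -2.371 2.697
vertex -2.643 -2.663 3.022
endloop
endfacet
facet normal -0.575 -0.507 -0.642
outer loop
vertex -3.53 -2.371 2.697
vertex -3.389 -1.668 2.016
vertex -2.77 -2.437 2.068
endloop
endfacet
facet normal -0.162 0.557 -0.814
outer loop
vertex -3.389 -1.668 2.016
vertex -2.957 -0.897 2.458
vertex -2.416 -1.526 1.92
endloop
endfacet
facet normal 0.966 0.052 0.254
outer loop
vertex -1.955 -2.141 2.542
vertex -2.07 -1.189 2.783
vertex -2.211 -1.892 3.464
endloop
endfacet
facet normal 0.710 -0.605 0.360
outer loop
vertex -1.955 -2.141 2.542
vertex -2.211 -1.892 3.464
vertex -2.643 -2.663 3.022
endloop
endfacet
facet normal 0.461 -0.848 -0.262
outer loop
vertex -1.955 -2.141 2.542
vertex -2.643 -2.663 3.022
vertex -2.77 -2.437 2.068
endloop
endfacet
facet normal 0.562 -0.341 -0.754
outer loop
vertex -1.955 -2.141 2.542
vertex -2.77 -2.437 2.068
vertex -2.416 -1.526 1.92
endloop
endfacet
facet normal 0.874 0.216 -0.435
outer loop
vertex -1.955 -2.141 2.542
vertex -2.416 -1.526 1.92
vertex -2.07 -1.189 2.783
endloop
endfacet
facet normal 0.575 0.507 0.642
outer loop
vertex -2.211 -1.892 3.464
vertex -2.07 -1.189 2.783
vertex -2.83 -1.123 3.412
endloop
endfacet
facet normal 0.162 -0.557 0.814
outer loop
vertex -2.643 -2.663 3.022
vertex -2.211 -1.892 3.464
vertex -3.184 -2.034 3.56
endloop
endfacet
facet normal -0.242 -0.951 -0.193
outer loop
vertex -2.77 -2.437 2.068
vertex -2.643 -2.663 3.022
vertex -3.53 -2.371 2.697
endloop
endfacet
facet normal -0.079 -0.130 -0.988
outer loop
vertex -2.416 -1.526 1.92
vertex -2.77 -2.437 2.068
vertex -3.389 -1.668 2.016
endloop
endfacet
facet normal 0.427 0.771 -0.472
outer loop
vertex -2.07 -1.189 2.783
vertex -2.416 -1.526 1.92
vertex -2.957 -0.897 2.458
endloop
endfacet

endsolid


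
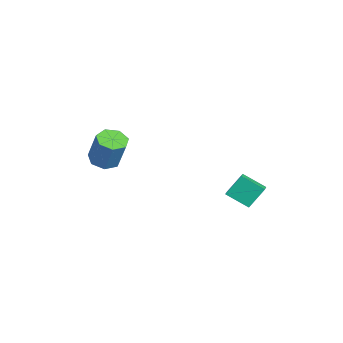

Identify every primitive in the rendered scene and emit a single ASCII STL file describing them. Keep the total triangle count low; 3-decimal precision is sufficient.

solid 
facet normal -0.336 -0.196 -0.921
outer loop
vertex -3.179 -4.087 2.127
vertex -4.102 -4.001 2.445
vertex -3.513 -3.307 2.083
endloop
endfacet
facet normal 0.856 0.345 -0.384
outer loop
vertex -3.179 -4.087 2.127
vertex -3.513 -3.307 2.083
vertex -2.455 -3.665 4.118
endloop
endfacet
facet normal 0.856 0.344 -0.385
outer loop
vertex -2.455 -3.665 4.118
vertex -3.513 -3.307 2.083
vertex -2.789 -2.884 4.073
endloop
endfacet
facet normal 0.335 0.196 0.922
outer loop
vertex -2.455 -3.665 4.118
vertex -2.789 -2.884 4.073
vertex -3.378 -3.579 4.435
endloop
endfacet
facet normal -0.335 -0.196 -0.922
outer loop
vertex -3.513 -3.307 2.083
vertex -4.102 -4.001 2.445
vertex -4.291 -3.049 2.311
endloop
endfacet
facet normal 0.227 0.933 -0.281
outer loop
vertex -3.513 -3.307 2.083
vertex -4.291 -3.049 2.311
vertex -2.789 -2.884 4.073
endloop
endfacet
facet normal 0.227 0.933 -0.281
outer loop
vertex -2.789 -2.884 4.073
vertex -4.291 -3.049 2.311
vertex -3.567 -2.626 4.302
endloop
endfacet
facet normal 0.336 0.195 0.921
outer loop
vertex -2.789 -2.884 4.073
vertex -3.567 -2.626 4.302
vertex -3.378 -3.579 4.435
endloop
endfacet
facet normal -0.335 -0.196 -0.921
outer loop
vertex -4.291 -3.049 2.311
vertex -4.102 -4.001 2.445
vertex -4.926 -3.509 2.64
endloop
endfacet
facet normal -0.574 0.818 0.035
outer loop
vertex -4.291 -3.049 2.311
vertex -4.926 -3.509 2.64
vertex -3.567 -2.626 4.302
endloop
endfacet
facet normal -0.574 0.818 0.035
outer loop
vertex -3.567 -2.626 4.302
vertex -4.926 -3.509 2.64
vertex -4.202 -3.086 4.63
endloop
endfacet
facet normal 0.335 0.195 0.922
outer loop
vertex -3.567 -2.626 4.302
vertex -4.202 -3.086 4.63
vertex -3.378 -3.579 4.435
endloop
endfacet
facet normal -0.335 -0.196 -0.922
outer loop
vertex -4.926 -3.509 2.64
vertex -4.102 -4.001 2.445
vertex -4.941 -4.339 2.822
endloop
endfacet
facet normal -0.942 0.088 0.324
outer loop
vertex -4.926 -3.509 2.64
vertex -4.941 -4.339 2.822
vertex -4.202 -3.086 4.63
endloop
endfacet
facet normal -0.942 0.088 0.324
outer loop
vertex -4.202 -3.086 4.63
vertex -4.941 -4.339 2.822
vertex -4.217 -3.916 4.812
endloop
endfacet
facet normal 0.335 0.196 0.921
outer loop
vertex -4.202 -3.086 4.63
vertex -4.217 -3.916 4.812
vertex -3.378 -3.579 4.435
endloop
endfacet
facet normal -0.335 -0.196 -0.922
outer loop
vertex -4.941 -4.339 2.822
vertex -4.102 -4.001 2.445
vertex -4.324 -4.915 2.72
endloop
endfacet
facet normal -0.601 -0.709 0.369
outer loop
vertex -4.941 -4.339 2.822
vertex -4.324 -4.915 2.72
vertex -4.217 -3.916 4.812
endloop
endfacet
facet normal -0.602 -0.708 0.369
outer loop
vertex -4.217 -3.916 4.812
vertex -4.324 -4.915 2.72
vertex -3.6 -4.493 4.71
endloop
endfacet
facet normal 0.335 0.196 0.921
outer loop
vertex -4.217 -3.916 4.812
vertex -3.6 -4.493 4.71
vertex -3.378 -3.579 4.435
endloop
endfacet
facet normal -0.335 -0.196 -0.922
outer loop
vertex -4.324 -4.915 2.72
vertex -4.102 -4.001 2.445
vertex -3.54 -4.803 2.411
endloop
endfacet
facet normal 0.192 -0.972 0.136
outer loop
vertex -4.324 -4.915 2.72
vertex -3.54 -4.803 2.411
vertex -3.6 -4.493 4.71
endloop
endfacet
facet normal 0.192 -0.972 0.136
outer loop
vertex -3.6 -4.493 4.71
vertex -3.54 -4.803 2.411
vertex -2.816 -4.381 4.401
endloop
endfacet
facet normal 0.335 0.196 0.922
outer loop
vertex -3.6 -4.493 4.71
vertex -2.816 -4.381 4.401
vertex -3.378 -3.579 4.435
endloop
endfacet
facet normal -0.336 -0.196 -0.921
outer loop
vertex -3.54 -4.803 2.411
vertex -4.102 -4.001 2.445
vertex -3.179 -4.087 2.127
endloop
endfacet
facet normal 0.841 -0.503 -0.199
outer loop
vertex -3.54 -4.803 2.411
vertex -3.179 -4.087 2.127
vertex -2.816 -4.381 4.401
endloop
endfacet
facet normal 0.841 -0.503 -0.199
outer loop
vertex -2.816 -4.381 4.401
vertex -3.179 -4.087 2.127
vertex -2.455 -3.665 4.118
endloop
endfacet
facet normal 0.335 0.196 0.922
outer loop
vertex -2.816 -4.381 4.401
vertex -2.455 -3.665 4.118
vertex -3.378 -3.579 4.435
endloop
endfacet
facet normal -0.899 0.265 -0.349
outer loop
vertex 0.3 2.418 1.797
vertex 0.086 3.332 3.043
vertex 0.961 3.636 1.017
endloop
endfacet
facet normal 0.137 -0.586 -0.799
outer loop
vertex 1.734 3.408 1.317
vertex 0.3 2.418 1.797
vertex 0.961 3.636 1.017
endloop
endfacet
facet normal -0.899 0.264 -0.349
outer loop
vertex 0.961 3.636 1.017
vertex 0.086 3.332 3.043
vertex 0.746 4.55 2.263
endloop
endfacet
facet normal 0.416 0.766 -0.490
outer loop
vertex 0.746 4.55 2.263
vertex 1.734 3.408 1.317
vertex 0.961 3.636 1.017
endloop
endfacet
facet normal -0.416 -0.766 0.490
outer loop
vertex 0.3 2.418 1.797
vertex 0.859 3.104 3.343
vertex 0.086 3.332 3.043
endloop
endfacet
facet normal 0.137 -0.586 -0.799
outer loop
vertex 1.074 2.19 2.097
vertex 0.3 2.418 1.797
vertex 1.734 3.408 1.317
endloop
endfacet
facet normal -0.416 -0.766 0.490
outer loop
vertex 1.074 2.19 2.097
vertex 0.859 3.104 3.343
vertex 0.3 2.418 1.797
endloop
endfacet
facet normal -0.137 0.586 0.799
outer loop
vertex 0.086 3.332 3.043
vertex 0.859 3.104 3.343
vertex 0.746 4.55 2.263
endloop
endfacet
facet normal 0.416 0.766 -0.490
outer loop
vertex 1.52 4.322 2.563
vertex 1.734 3.408 1.317
vertex 0.746 4.55 2.263
endloop
endfacet
facet normal -0.137 0.586 0.799
outer loop
vertex 0.746 4.55 2.263
vertex 0.859 3.104 3.343
vertex 1.52 4.322 2.563
endloop
endfacet
facet normal 0.899 -0.264 0.348
outer loop
vertex 1.52 4.322 2.563
vertex 1.074 2.19 2.097
vertex 1.734 3.408 1.317
endloop
endfacet
facet normal 0.899 -0.264 0.349
outer loop
vertex 0.859 3.104 3.343
vertex 1.074 2.19 2.097
vertex 1.52 4.322 2.563
endloop
endfacet

endsolid


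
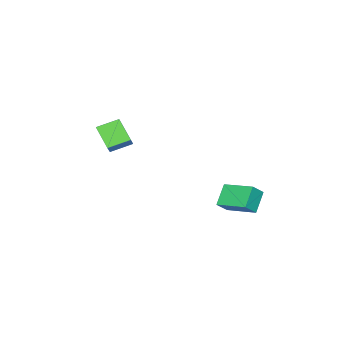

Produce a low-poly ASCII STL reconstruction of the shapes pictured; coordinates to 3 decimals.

solid 
facet normal -0.683 -0.130 0.719
outer loop
vertex -4.121 2.497 -2.008
vertex -4.04 4.301 -1.605
vertex -4.843 2.676 -2.662
endloop
endfacet
facet normal -0.044 -0.975 -0.218
outer loop
vertex -3.88 2.859 -3.675
vertex -4.121 2.497 -2.008
vertex -4.843 2.676 -2.662
endloop
endfacet
facet normal -0.683 -0.130 0.719
outer loop
vertex -4.843 2.676 -2.662
vertex -4.04 4.301 -1.605
vertex -4.762 4.48 -2.258
endloop
endfacet
facet normal -0.729 0.181 -0.660
outer loop
vertex -4.762 4.48 -2.258
vertex -3.88 2.859 -3.675
vertex -4.843 2.676 -2.662
endloop
endfacet
facet normal 0.729 -0.180 0.660
outer loop
vertex -4.121 2.497 -2.008
vertex -3.077 4.484 -2.618
vertex -4.04 4.301 -1.605
endloop
endfacet
facet normal -0.044 -0.975 -0.218
outer loop
vertex -3.158 2.68 -3.022
vertex -4.121 2.497 -2.008
vertex -3.88 2.859 -3.675
endloop
endfacet
facet normal 0.729 -0.181 0.660
outer loop
vertex -3.158 2.68 -3.022
vertex -3.077 4.484 -2.618
vertex -4.121 2.497 -2.008
endloop
endfacet
facet normal 0.044 0.975 0.218
outer loop
vertex -4.04 4.301 -1.605
vertex -3.077 4.484 -2.618
vertex -4.762 4.48 -2.258
endloop
endfacet
facet normal -0.729 0.180 -0.660
outer loop
vertex -3.799 4.663 -3.272
vertex -3.88 2.859 -3.675
vertex -4.762 4.48 -2.258
endloop
endfacet
facet normal 0.044 0.975 0.218
outer loop
vertex -4.762 4.48 -2.258
vertex -3.077 4.484 -2.618
vertex -3.799 4.663 -3.272
endloop
endfacet
facet normal 0.683 0.130 -0.719
outer loop
vertex -3.799 4.663 -3.272
vertex -3.158 2.68 -3.022
vertex -3.88 2.859 -3.675
endloop
endfacet
facet normal 0.683 0.130 -0.719
outer loop
vertex -3.077 4.484 -2.618
vertex -3.158 2.68 -3.022
vertex -3.799 4.663 -3.272
endloop
endfacet
facet normal -0.684 0.635 0.358
outer loop
vertex -2.254 -2.776 2.01
vertex -1.785 -1.695 0.987
vertex -2.885 -3.1 1.378
endloop
endfacet
facet normal -0.300 -0.693 0.655
outer loop
vertex -1.995 -3.925 0.913
vertex -2.254 -2.776 2.01
vertex -2.885 -3.1 1.378
endloop
endfacet
facet normal -0.684 0.635 0.358
outer loop
vertex -2.885 -3.1 1.378
vertex -1.785 -1.695 0.987
vertex -2.416 -2.019 0.355
endloop
endfacet
facet normal -0.664 -0.341 -0.665
outer loop
vertex -2.416 -2.019 0.355
vertex -1.995 -3.925 0.913
vertex -2.885 -3.1 1.378
endloop
endfacet
facet normal 0.664 0.341 0.665
outer loop
vertex -2.254 -2.776 2.01
vertex -0.895 -2.52 0.522
vertex -1.785 -1.695 0.987
endloop
endfacet
facet normal -0.300 -0.693 0.655
outer loop
vertex -1.364 -3.601 1.545
vertex -2.254 -2.776 2.01
vertex -1.995 -3.925 0.913
endloop
endfacet
facet normal 0.664 0.341 0.665
outer loop
vertex -1.364 -3.601 1.545
vertex -0.895 -2.52 0.522
vertex -2.254 -2.776 2.01
endloop
endfacet
facet normal 0.300 0.693 -0.655
outer loop
vertex -1.785 -1.695 0.987
vertex -0.895 -2.52 0.522
vertex -2.416 -2.019 0.355
endloop
endfacet
facet normal -0.664 -0.341 -0.665
outer loop
vertex -1.526 -2.844 -0.11
vertex -1.995 -3.925 0.913
vertex -2.416 -2.019 0.355
endloop
endfacet
facet normal 0.300 0.693 -0.655
outer loop
vertex -2.416 -2.019 0.355
vertex -0.895 -2.52 0.522
vertex -1.526 -2.844 -0.11
endloop
endfacet
facet normal 0.684 -0.635 -0.358
outer loop
vertex -1.526 -2.844 -0.11
vertex -1.364 -3.601 1.545
vertex -1.995 -3.925 0.913
endloop
endfacet
facet normal 0.684 -0.635 -0.358
outer loop
vertex -0.895 -2.52 0.522
vertex -1.364 -3.601 1.545
vertex -1.526 -2.844 -0.11
endloop
endfacet

endsolid


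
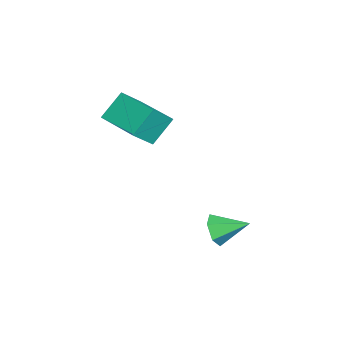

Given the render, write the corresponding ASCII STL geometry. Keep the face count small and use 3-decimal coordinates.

solid 
facet normal -0.022 -0.927 -0.374
outer loop
vertex 0.41 -0.315 -1.418
vertex 0.075 -0.551 -0.814
vertex -0.319 -0.313 -1.381
endloop
endfacet
facet normal -0.033 0.730 -0.683
outer loop
vertex 0.41 -0.315 -1.418
vertex -0.319 -0.313 -1.381
vertex 0.105 0.711 -0.306
endloop
endfacet
facet normal -0.023 -0.927 -0.373
outer loop
vertex -0.319 -0.313 -1.381
vertex 0.075 -0.551 -0.814
vertex -0.654 -0.548 -0.777
endloop
endfacet
facet normal -0.796 0.563 -0.222
outer loop
vertex -0.319 -0.313 -1.381
vertex -0.654 -0.548 -0.777
vertex 0.105 0.711 -0.306
endloop
endfacet
facet normal -0.023 -0.927 -0.373
outer loop
vertex -0.654 -0.548 -0.777
vertex 0.075 -0.551 -0.814
vertex -0.261 -0.786 -0.21
endloop
endfacet
facet normal -0.754 0.224 0.617
outer loop
vertex -0.654 -0.548 -0.777
vertex -0.261 -0.786 -0.21
vertex 0.105 0.711 -0.306
endloop
endfacet
facet normal -0.023 -0.927 -0.373
outer loop
vertex -0.261 -0.786 -0.21
vertex 0.075 -0.551 -0.814
vertex 0.468 -0.789 -0.247
endloop
endfacet
facet normal 0.051 0.052 0.997
outer loop
vertex -0.261 -0.786 -0.21
vertex 0.468 -0.789 -0.247
vertex 0.105 0.711 -0.306
endloop
endfacet
facet normal -0.022 -0.927 -0.374
outer loop
vertex 0.468 -0.789 -0.247
vertex 0.075 -0.551 -0.814
vertex 0.804 -0.553 -0.852
endloop
endfacet
facet normal 0.815 0.218 0.538
outer loop
vertex 0.468 -0.789 -0.247
vertex 0.804 -0.553 -0.852
vertex 0.105 0.711 -0.306
endloop
endfacet
facet normal -0.022 -0.927 -0.374
outer loop
vertex 0.804 -0.553 -0.852
vertex 0.075 -0.551 -0.814
vertex 0.41 -0.315 -1.418
endloop
endfacet
facet normal 0.772 0.558 -0.303
outer loop
vertex 0.804 -0.553 -0.852
vertex 0.41 -0.315 -1.418
vertex 0.105 0.711 -0.306
endloop
endfacet
facet normal -0.466 0.481 0.743
outer loop
vertex -2.425 -4.327 4.666
vertex -1.17 -2.944 4.558
vertex -3.163 -3.723 3.813
endloop
endfacet
facet normal -0.671 -0.739 0.057
outer loop
vertex -2.53 -4.376 2.802
vertex -2.425 -4.327 4.666
vertex -3.163 -3.723 3.813
endloop
endfacet
facet normal -0.466 0.480 0.743
outer loop
vertex -3.163 -3.723 3.813
vertex -1.17 -2.944 4.558
vertex -1.909 -2.34 3.705
endloop
endfacet
facet normal -0.578 0.472 -0.666
outer loop
vertex -1.909 -2.34 3.705
vertex -2.53 -4.376 2.802
vertex -3.163 -3.723 3.813
endloop
endfacet
facet normal 0.577 -0.472 0.666
outer loop
vertex -2.425 -4.327 4.666
vertex -0.537 -3.597 3.547
vertex -1.17 -2.944 4.558
endloop
endfacet
facet normal -0.671 -0.740 0.057
outer loop
vertex -1.791 -4.98 3.655
vertex -2.425 -4.327 4.666
vertex -2.53 -4.376 2.802
endloop
endfacet
facet normal 0.577 -0.471 0.667
outer loop
vertex -1.791 -4.98 3.655
vertex -0.537 -3.597 3.547
vertex -2.425 -4.327 4.666
endloop
endfacet
facet normal 0.671 0.739 -0.058
outer loop
vertex -1.17 -2.944 4.558
vertex -0.537 -3.597 3.547
vertex -1.909 -2.34 3.705
endloop
endfacet
facet normal -0.577 0.472 -0.667
outer loop
vertex -1.275 -2.993 2.694
vertex -2.53 -4.376 2.802
vertex -1.909 -2.34 3.705
endloop
endfacet
facet normal 0.671 0.739 -0.057
outer loop
vertex -1.909 -2.34 3.705
vertex -0.537 -3.597 3.547
vertex -1.275 -2.993 2.694
endloop
endfacet
facet normal 0.465 -0.480 -0.743
outer loop
vertex -1.275 -2.993 2.694
vertex -1.791 -4.98 3.655
vertex -2.53 -4.376 2.802
endloop
endfacet
facet normal 0.466 -0.480 -0.743
outer loop
vertex -0.537 -3.597 3.547
vertex -1.791 -4.98 3.655
vertex -1.275 -2.993 2.694
endloop
endfacet

endsolid


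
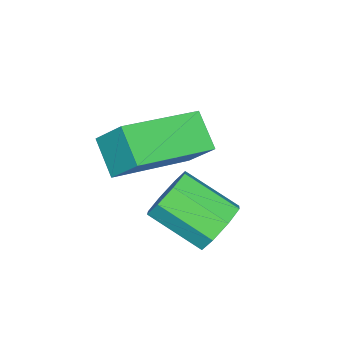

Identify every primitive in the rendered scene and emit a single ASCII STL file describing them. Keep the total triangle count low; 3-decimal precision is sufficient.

solid 
facet normal -0.859 0.437 -0.264
outer loop
vertex -2.868 1.057 3.693
vertex -2.393 1.639 3.112
vertex -2.966 0.445 2.999
endloop
endfacet
facet normal -0.500 -0.613 0.612
outer loop
vertex -1.307 -0.399 3.508
vertex -2.868 1.057 3.693
vertex -2.966 0.445 2.999
endloop
endfacet
facet normal -0.860 0.438 -0.264
outer loop
vertex -2.966 0.445 2.999
vertex -2.393 1.639 3.112
vertex -2.491 1.028 2.418
endloop
endfacet
facet normal -0.106 -0.657 -0.746
outer loop
vertex -2.491 1.028 2.418
vertex -1.307 -0.399 3.508
vertex -2.966 0.445 2.999
endloop
endfacet
facet normal 0.106 0.658 0.746
outer loop
vertex -2.868 1.057 3.693
vertex -0.734 0.795 3.621
vertex -2.393 1.639 3.112
endloop
endfacet
facet normal -0.500 -0.614 0.611
outer loop
vertex -1.209 0.212 4.202
vertex -2.868 1.057 3.693
vertex -1.307 -0.399 3.508
endloop
endfacet
facet normal 0.106 0.657 0.746
outer loop
vertex -1.209 0.212 4.202
vertex -0.734 0.795 3.621
vertex -2.868 1.057 3.693
endloop
endfacet
facet normal 0.500 0.614 -0.611
outer loop
vertex -2.393 1.639 3.112
vertex -0.734 0.795 3.621
vertex -2.491 1.028 2.418
endloop
endfacet
facet normal -0.106 -0.658 -0.746
outer loop
vertex -0.832 0.183 2.927
vertex -1.307 -0.399 3.508
vertex -2.491 1.028 2.418
endloop
endfacet
facet normal 0.500 0.613 -0.611
outer loop
vertex -2.491 1.028 2.418
vertex -0.734 0.795 3.621
vertex -0.832 0.183 2.927
endloop
endfacet
facet normal 0.859 -0.438 0.264
outer loop
vertex -0.832 0.183 2.927
vertex -1.209 0.212 4.202
vertex -1.307 -0.399 3.508
endloop
endfacet
facet normal 0.860 -0.437 0.264
outer loop
vertex -0.734 0.795 3.621
vertex -1.209 0.212 4.202
vertex -0.832 0.183 2.927
endloop
endfacet
facet normal -0.012 0.876 -0.482
outer loop
vertex -0.469 2.805 2.953
vertex -0.727 2.531 2.461
vertex -0.943 2.809 2.972
endloop
endfacet
facet normal 0.039 0.483 0.875
outer loop
vertex -0.469 2.805 2.953
vertex -0.943 2.809 2.972
vertex -0.454 1.684 3.571
endloop
endfacet
facet normal 0.037 0.482 0.875
outer loop
vertex -0.454 1.684 3.571
vertex -0.943 2.809 2.972
vertex -0.928 1.688 3.589
endloop
endfacet
facet normal 0.011 -0.875 0.483
outer loop
vertex -0.454 1.684 3.571
vertex -0.928 1.688 3.589
vertex -0.713 1.409 3.079
endloop
endfacet
facet normal -0.012 0.876 -0.482
outer loop
vertex -0.943 2.809 2.972
vertex -0.727 2.531 2.461
vertex -1.291 2.65 2.691
endloop
endfacet
facet normal -0.680 0.347 0.646
outer loop
vertex -0.943 2.809 2.972
vertex -1.291 2.65 2.691
vertex -0.928 1.688 3.589
endloop
endfacet
facet normal -0.681 0.346 0.646
outer loop
vertex -0.928 1.688 3.589
vertex -1.291 2.65 2.691
vertex -1.276 1.528 3.308
endloop
endfacet
facet normal 0.012 -0.875 0.484
outer loop
vertex -0.928 1.688 3.589
vertex -1.276 1.528 3.308
vertex -0.713 1.409 3.079
endloop
endfacet
facet normal -0.012 0.876 -0.483
outer loop
vertex -1.291 2.65 2.691
vertex -0.727 2.531 2.461
vertex -1.309 2.421 2.276
endloop
endfacet
facet normal -0.999 0.008 0.039
outer loop
vertex -1.291 2.65 2.691
vertex -1.309 2.421 2.276
vertex -1.276 1.528 3.308
endloop
endfacet
facet normal -0.999 0.008 0.039
outer loop
vertex -1.276 1.528 3.308
vertex -1.309 2.421 2.276
vertex -1.294 1.3 2.893
endloop
endfacet
facet normal 0.010 -0.877 0.481
outer loop
vertex -1.276 1.528 3.308
vertex -1.294 1.3 2.893
vertex -0.713 1.409 3.079
endloop
endfacet
facet normal -0.012 0.875 -0.483
outer loop
vertex -1.309 2.421 2.276
vertex -0.727 2.531 2.461
vertex -0.986 2.256 1.969
endloop
endfacet
facet normal -0.733 -0.335 -0.591
outer loop
vertex -1.309 2.421 2.276
vertex -0.986 2.256 1.969
vertex -1.294 1.3 2.893
endloop
endfacet
facet normal -0.733 -0.336 -0.592
outer loop
vertex -1.294 1.3 2.893
vertex -0.986 2.256 1.969
vertex -0.971 1.135 2.587
endloop
endfacet
facet normal 0.010 -0.876 0.483
outer loop
vertex -1.294 1.3 2.893
vertex -0.971 1.135 2.587
vertex -0.713 1.409 3.079
endloop
endfacet
facet normal -0.011 0.875 -0.483
outer loop
vertex -0.986 2.256 1.969
vertex -0.727 2.531 2.461
vertex -0.512 2.252 1.951
endloop
endfacet
facet normal -0.037 -0.483 -0.875
outer loop
vertex -0.986 2.256 1.969
vertex -0.512 2.252 1.951
vertex -0.971 1.135 2.587
endloop
endfacet
facet normal -0.039 -0.482 -0.875
outer loop
vertex -0.971 1.135 2.587
vertex -0.512 2.252 1.951
vertex -0.497 1.131 2.568
endloop
endfacet
facet normal 0.012 -0.876 0.482
outer loop
vertex -0.971 1.135 2.587
vertex -0.497 1.131 2.568
vertex -0.713 1.409 3.079
endloop
endfacet
facet normal -0.012 0.875 -0.484
outer loop
vertex -0.512 2.252 1.951
vertex -0.727 2.531 2.461
vertex -0.164 2.412 2.232
endloop
endfacet
facet normal 0.681 -0.346 -0.646
outer loop
vertex -0.512 2.252 1.951
vertex -0.164 2.412 2.232
vertex -0.497 1.131 2.568
endloop
endfacet
facet normal 0.680 -0.346 -0.646
outer loop
vertex -0.497 1.131 2.568
vertex -0.164 2.412 2.232
vertex -0.149 1.29 2.849
endloop
endfacet
facet normal 0.012 -0.876 0.482
outer loop
vertex -0.497 1.131 2.568
vertex -0.149 1.29 2.849
vertex -0.713 1.409 3.079
endloop
endfacet
facet normal -0.010 0.877 -0.481
outer loop
vertex -0.164 2.412 2.232
vertex -0.727 2.531 2.461
vertex -0.146 2.64 2.647
endloop
endfacet
facet normal 0.999 -0.008 -0.039
outer loop
vertex -0.164 2.412 2.232
vertex -0.146 2.64 2.647
vertex -0.149 1.29 2.849
endloop
endfacet
facet normal 0.999 -0.008 -0.039
outer loop
vertex -0.149 1.29 2.849
vertex -0.146 2.64 2.647
vertex -0.131 1.519 3.264
endloop
endfacet
facet normal 0.012 -0.876 0.483
outer loop
vertex -0.149 1.29 2.849
vertex -0.131 1.519 3.264
vertex -0.713 1.409 3.079
endloop
endfacet
facet normal -0.010 0.876 -0.483
outer loop
vertex -0.146 2.64 2.647
vertex -0.727 2.531 2.461
vertex -0.469 2.805 2.953
endloop
endfacet
facet normal 0.733 0.336 0.592
outer loop
vertex -0.146 2.64 2.647
vertex -0.469 2.805 2.953
vertex -0.131 1.519 3.264
endloop
endfacet
facet normal 0.733 0.336 0.591
outer loop
vertex -0.131 1.519 3.264
vertex -0.469 2.805 2.953
vertex -0.454 1.684 3.571
endloop
endfacet
facet normal 0.012 -0.875 0.483
outer loop
vertex -0.131 1.519 3.264
vertex -0.454 1.684 3.571
vertex -0.713 1.409 3.079
endloop
endfacet

endsolid


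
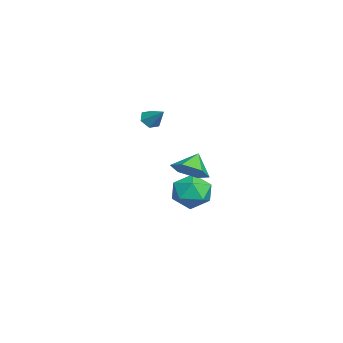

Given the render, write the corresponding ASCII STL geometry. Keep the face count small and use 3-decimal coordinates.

solid 
facet normal -0.572 -0.522 -0.632
outer loop
vertex -3.203 -3.095 2.336
vertex -3.631 -2.556 2.278
vertex -3.096 -2.62 1.847
endloop
endfacet
facet normal 0.965 -0.258 -0.040
outer loop
vertex -3.203 -3.095 2.336
vertex -3.096 -2.62 1.847
vertex -2.829 -1.824 3.162
endloop
endfacet
facet normal -0.572 -0.523 -0.632
outer loop
vertex -3.096 -2.62 1.847
vertex -3.631 -2.556 2.278
vertex -3.523 -2.082 1.788
endloop
endfacet
facet normal 0.719 0.520 -0.461
outer loop
vertex -3.096 -2.62 1.847
vertex -3.523 -2.082 1.788
vertex -2.829 -1.824 3.162
endloop
endfacet
facet normal -0.572 -0.523 -0.632
outer loop
vertex -3.523 -2.082 1.788
vertex -3.631 -2.556 2.278
vertex -4.058 -2.017 2.219
endloop
endfacet
facet normal -0.021 0.984 -0.174
outer loop
vertex -3.523 -2.082 1.788
vertex -4.058 -2.017 2.219
vertex -2.829 -1.824 3.162
endloop
endfacet
facet normal -0.572 -0.523 -0.632
outer loop
vertex -4.058 -2.017 2.219
vertex -3.631 -2.556 2.278
vertex -4.165 -2.492 2.709
endloop
endfacet
facet normal -0.516 0.669 0.536
outer loop
vertex -4.058 -2.017 2.219
vertex -4.165 -2.492 2.709
vertex -2.829 -1.824 3.162
endloop
endfacet
facet normal -0.573 -0.523 -0.632
outer loop
vertex -4.165 -2.492 2.709
vertex -3.631 -2.556 2.278
vertex -3.738 -3.03 2.767
endloop
endfacet
facet normal -0.269 -0.110 0.957
outer loop
vertex -4.165 -2.492 2.709
vertex -3.738 -3.03 2.767
vertex -2.829 -1.824 3.162
endloop
endfacet
facet normal -0.572 -0.523 -0.632
outer loop
vertex -3.738 -3.03 2.767
vertex -3.631 -2.556 2.278
vertex -3.203 -3.095 2.336
endloop
endfacet
facet normal 0.470 -0.574 0.670
outer loop
vertex -3.738 -3.03 2.767
vertex -3.203 -3.095 2.336
vertex -2.829 -1.824 3.162
endloop
endfacet
facet normal -0.316 0.948 -0.024
outer loop
vertex 0.465 0.613 -2.209
vertex -0.509 0.307 -1.467
vertex 0.58 0.683 -0.954
endloop
endfacet
facet normal 0.394 0.915 -0.087
outer loop
vertex 0.465 0.613 -2.209
vertex 0.58 0.683 -0.954
vertex 1.522 0.211 -1.648
endloop
endfacet
facet normal 0.546 0.516 -0.659
outer loop
vertex 0.465 0.613 -2.209
vertex 1.522 0.211 -1.648
vertex 1.015 -0.457 -2.591
endloop
endfacet
facet normal -0.071 0.303 -0.950
outer loop
vertex 0.465 0.613 -2.209
vertex 1.015 -0.457 -2.591
vertex -0.241 -0.398 -2.479
endloop
endfacet
facet normal -0.604 0.570 -0.557
outer loop
vertex 0.465 0.613 -2.209
vertex -0.241 -0.398 -2.479
vertex -0.509 0.307 -1.467
endloop
endfacet
facet normal 0.651 0.581 0.488
outer loop
vertex 1.522 0.211 -1.648
vertex 0.58 0.683 -0.954
vertex 1.201 -0.342 -0.561
endloop
endfacet
facet normal -0.498 0.636 0.590
outer loop
vertex 0.58 0.683 -0.954
vertex -0.509 0.307 -1.467
vertex -0.055 -0.283 -0.449
endloop
endfacet
facet normal -0.962 0.024 -0.272
outer loop
vertex -0.509 0.307 -1.467
vertex -0.241 -0.398 -2.479
vertex -0.562 -0.951 -1.392
endloop
endfacet
facet normal -0.100 -0.408 -0.907
outer loop
vertex -0.241 -0.398 -2.479
vertex 1.015 -0.457 -2.591
vertex 0.38 -1.423 -2.086
endloop
endfacet
facet normal 0.897 -0.064 -0.437
outer loop
vertex 1.015 -0.457 -2.591
vertex 1.522 0.211 -1.648
vertex 1.469 -1.047 -1.573
endloop
endfacet
facet normal 0.071 -0.303 0.950
outer loop
vertex 0.495 -1.353 -0.831
vertex 1.201 -0.342 -0.561
vertex -0.055 -0.283 -0.449
endloop
endfacet
facet normal -0.546 -0.516 0.659
outer loop
vertex 0.495 -1.353 -0.831
vertex -0.055 -0.283 -0.449
vertex -0.562 -0.951 -1.392
endloop
endfacet
facet normal -0.394 -0.915 0.087
outer loop
vertex 0.495 -1.353 -0.831
vertex -0.562 -0.951 -1.392
vertex 0.38 -1.423 -2.086
endloop
endfacet
facet normal 0.316 -0.948 0.024
outer loop
vertex 0.495 -1.353 -0.831
vertex 0.38 -1.423 -2.086
vertex 1.469 -1.047 -1.573
endloop
endfacet
facet normal 0.604 -0.570 0.557
outer loop
vertex 0.495 -1.353 -0.831
vertex 1.469 -1.047 -1.573
vertex 1.201 -0.342 -0.561
endloop
endfacet
facet normal 0.100 0.408 0.907
outer loop
vertex -0.055 -0.283 -0.449
vertex 1.201 -0.342 -0.561
vertex 0.58 0.683 -0.954
endloop
endfacet
facet normal -0.897 0.064 0.437
outer loop
vertex -0.562 -0.951 -1.392
vertex -0.055 -0.283 -0.449
vertex -0.509 0.307 -1.467
endloop
endfacet
facet normal -0.651 -0.581 -0.488
outer loop
vertex 0.38 -1.423 -2.086
vertex -0.562 -0.951 -1.392
vertex -0.241 -0.398 -2.479
endloop
endfacet
facet normal 0.498 -0.636 -0.590
outer loop
vertex 1.469 -1.047 -1.573
vertex 0.38 -1.423 -2.086
vertex 1.015 -0.457 -2.591
endloop
endfacet
facet normal 0.962 -0.024 0.272
outer loop
vertex 1.201 -0.342 -0.561
vertex 1.469 -1.047 -1.573
vertex 1.522 0.211 -1.648
endloop
endfacet
facet normal 0.606 -0.360 -0.709
outer loop
vertex 4.82 0.032 1.959
vertex 4.0 -0.567 1.562
vertex 4.166 0.444 1.191
endloop
endfacet
facet normal 0.071 0.903 0.424
outer loop
vertex 4.82 0.032 1.959
vertex 4.166 0.444 1.191
vertex 3.2 -0.093 2.498
endloop
endfacet
facet normal 0.606 -0.360 -0.709
outer loop
vertex 4.166 0.444 1.191
vertex 4.0 -0.567 1.562
vertex 3.346 -0.155 0.794
endloop
endfacet
facet normal -0.563 0.823 -0.078
outer loop
vertex 4.166 0.444 1.191
vertex 3.346 -0.155 0.794
vertex 3.2 -0.093 2.498
endloop
endfacet
facet normal 0.607 -0.359 -0.709
outer loop
vertex 3.346 -0.155 0.794
vertex 4.0 -0.567 1.562
vertex 3.181 -1.166 1.165
endloop
endfacet
facet normal -0.988 0.128 -0.089
outer loop
vertex 3.346 -0.155 0.794
vertex 3.181 -1.166 1.165
vertex 3.2 -0.093 2.498
endloop
endfacet
facet normal 0.606 -0.359 -0.709
outer loop
vertex 3.181 -1.166 1.165
vertex 4.0 -0.567 1.562
vertex 3.835 -1.579 1.933
endloop
endfacet
facet normal -0.777 -0.485 0.401
outer loop
vertex 3.181 -1.166 1.165
vertex 3.835 -1.579 1.933
vertex 3.2 -0.093 2.498
endloop
endfacet
facet normal 0.606 -0.359 -0.709
outer loop
vertex 3.835 -1.579 1.933
vertex 4.0 -0.567 1.562
vertex 4.654 -0.98 2.33
endloop
endfacet
facet normal -0.142 -0.404 0.903
outer loop
vertex 3.835 -1.579 1.933
vertex 4.654 -0.98 2.33
vertex 3.2 -0.093 2.498
endloop
endfacet
facet normal 0.606 -0.360 -0.709
outer loop
vertex 4.654 -0.98 2.33
vertex 4.0 -0.567 1.562
vertex 4.82 0.032 1.959
endloop
endfacet
facet normal 0.282 0.289 0.915
outer loop
vertex 4.654 -0.98 2.33
vertex 4.82 0.032 1.959
vertex 3.2 -0.093 2.498
endloop
endfacet

endsolid


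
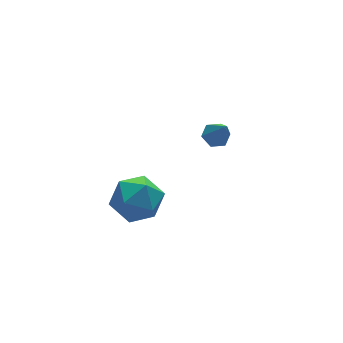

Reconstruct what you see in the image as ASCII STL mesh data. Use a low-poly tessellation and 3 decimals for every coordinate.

solid 
facet normal -0.006 0.539 -0.842
outer loop
vertex 3.164 3.365 1.902
vertex 2.735 2.999 1.671
vertex 2.574 3.494 1.989
endloop
endfacet
facet normal 0.244 0.603 0.759
outer loop
vertex 3.164 3.365 1.902
vertex 2.574 3.494 1.989
vertex 2.745 2.141 3.009
endloop
endfacet
facet normal -0.006 0.539 -0.842
outer loop
vertex 2.574 3.494 1.989
vertex 2.735 2.999 1.671
vertex 2.145 3.128 1.758
endloop
endfacet
facet normal -0.672 0.390 0.630
outer loop
vertex 2.574 3.494 1.989
vertex 2.145 3.128 1.758
vertex 2.745 2.141 3.009
endloop
endfacet
facet normal -0.006 0.540 -0.841
outer loop
vertex 2.145 3.128 1.758
vertex 2.735 2.999 1.671
vertex 2.305 2.633 1.439
endloop
endfacet
facet normal -0.914 -0.383 0.136
outer loop
vertex 2.145 3.128 1.758
vertex 2.305 2.633 1.439
vertex 2.745 2.141 3.009
endloop
endfacet
facet normal -0.006 0.540 -0.841
outer loop
vertex 2.305 2.633 1.439
vertex 2.735 2.999 1.671
vertex 2.895 2.504 1.352
endloop
endfacet
facet normal -0.240 -0.944 -0.228
outer loop
vertex 2.305 2.633 1.439
vertex 2.895 2.504 1.352
vertex 2.745 2.141 3.009
endloop
endfacet
facet normal -0.006 0.540 -0.841
outer loop
vertex 2.895 2.504 1.352
vertex 2.735 2.999 1.671
vertex 3.325 2.87 1.584
endloop
endfacet
facet normal 0.675 -0.731 -0.099
outer loop
vertex 2.895 2.504 1.352
vertex 3.325 2.87 1.584
vertex 2.745 2.141 3.009
endloop
endfacet
facet normal -0.006 0.539 -0.842
outer loop
vertex 3.325 2.87 1.584
vertex 2.735 2.999 1.671
vertex 3.164 3.365 1.902
endloop
endfacet
facet normal 0.917 0.044 0.396
outer loop
vertex 3.325 2.87 1.584
vertex 3.164 3.365 1.902
vertex 2.745 2.141 3.009
endloop
endfacet
facet normal 0.039 0.900 0.434
outer loop
vertex -2.256 1.424 2.092
vertex -2.569 0.961 3.081
vertex -1.468 1.042 2.815
endloop
endfacet
facet normal 0.508 0.856 -0.101
outer loop
vertex -2.256 1.424 2.092
vertex -1.468 1.042 2.815
vertex -1.36 0.846 1.702
endloop
endfacet
facet normal 0.148 0.701 -0.698
outer loop
vertex -2.256 1.424 2.092
vertex -1.36 0.846 1.702
vertex -2.394 0.644 1.279
endloop
endfacet
facet normal -0.544 0.650 -0.531
outer loop
vertex -2.256 1.424 2.092
vertex -2.394 0.644 1.279
vertex -3.141 0.715 2.131
endloop
endfacet
facet normal -0.612 0.773 0.168
outer loop
vertex -2.256 1.424 2.092
vertex -3.141 0.715 2.131
vertex -2.569 0.961 3.081
endloop
endfacet
facet normal 0.949 0.312 0.037
outer loop
vertex -1.36 0.846 1.702
vertex -1.468 1.042 2.815
vertex -1.119 0.025 2.449
endloop
endfacet
facet normal 0.190 0.384 0.903
outer loop
vertex -1.468 1.042 2.815
vertex -2.569 0.961 3.081
vertex -1.866 0.096 3.301
endloop
endfacet
facet normal -0.863 0.178 0.473
outer loop
vertex -2.569 0.961 3.081
vertex -3.141 0.715 2.131
vertex -2.9 -0.106 2.878
endloop
endfacet
facet normal -0.753 -0.021 -0.658
outer loop
vertex -3.141 0.715 2.131
vertex -2.394 0.644 1.279
vertex -2.792 -0.302 1.765
endloop
endfacet
facet normal 0.367 0.063 -0.928
outer loop
vertex -2.394 0.644 1.279
vertex -1.36 0.846 1.702
vertex -1.691 -0.221 1.499
endloop
endfacet
facet normal 0.544 -0.650 0.531
outer loop
vertex -2.004 -0.684 2.488
vertex -1.119 0.025 2.449
vertex -1.866 0.096 3.301
endloop
endfacet
facet normal -0.148 -0.701 0.698
outer loop
vertex -2.004 -0.684 2.488
vertex -1.866 0.096 3.301
vertex -2.9 -0.106 2.878
endloop
endfacet
facet normal -0.508 -0.856 0.101
outer loop
vertex -2.004 -0.684 2.488
vertex -2.9 -0.106 2.878
vertex -2.792 -0.302 1.765
endloop
endfacet
facet normal -0.039 -0.900 -0.434
outer loop
vertex -2.004 -0.684 2.488
vertex -2.792 -0.302 1.765
vertex -1.691 -0.221 1.499
endloop
endfacet
facet normal 0.612 -0.773 -0.168
outer loop
vertex -2.004 -0.684 2.488
vertex -1.691 -0.221 1.499
vertex -1.119 0.025 2.449
endloop
endfacet
facet normal 0.753 0.021 0.658
outer loop
vertex -1.866 0.096 3.301
vertex -1.119 0.025 2.449
vertex -1.468 1.042 2.815
endloop
endfacet
facet normal -0.367 -0.063 0.928
outer loop
vertex -2.9 -0.106 2.878
vertex -1.866 0.096 3.301
vertex -2.569 0.961 3.081
endloop
endfacet
facet normal -0.949 -0.312 -0.037
outer loop
vertex -2.792 -0.302 1.765
vertex -2.9 -0.106 2.878
vertex -3.141 0.715 2.131
endloop
endfacet
facet normal -0.190 -0.384 -0.903
outer loop
vertex -1.691 -0.221 1.499
vertex -2.792 -0.302 1.765
vertex -2.394 0.644 1.279
endloop
endfacet
facet normal 0.863 -0.178 -0.473
outer loop
vertex -1.119 0.025 2.449
vertex -1.691 -0.221 1.499
vertex -1.36 0.846 1.702
endloop
endfacet

endsolid
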